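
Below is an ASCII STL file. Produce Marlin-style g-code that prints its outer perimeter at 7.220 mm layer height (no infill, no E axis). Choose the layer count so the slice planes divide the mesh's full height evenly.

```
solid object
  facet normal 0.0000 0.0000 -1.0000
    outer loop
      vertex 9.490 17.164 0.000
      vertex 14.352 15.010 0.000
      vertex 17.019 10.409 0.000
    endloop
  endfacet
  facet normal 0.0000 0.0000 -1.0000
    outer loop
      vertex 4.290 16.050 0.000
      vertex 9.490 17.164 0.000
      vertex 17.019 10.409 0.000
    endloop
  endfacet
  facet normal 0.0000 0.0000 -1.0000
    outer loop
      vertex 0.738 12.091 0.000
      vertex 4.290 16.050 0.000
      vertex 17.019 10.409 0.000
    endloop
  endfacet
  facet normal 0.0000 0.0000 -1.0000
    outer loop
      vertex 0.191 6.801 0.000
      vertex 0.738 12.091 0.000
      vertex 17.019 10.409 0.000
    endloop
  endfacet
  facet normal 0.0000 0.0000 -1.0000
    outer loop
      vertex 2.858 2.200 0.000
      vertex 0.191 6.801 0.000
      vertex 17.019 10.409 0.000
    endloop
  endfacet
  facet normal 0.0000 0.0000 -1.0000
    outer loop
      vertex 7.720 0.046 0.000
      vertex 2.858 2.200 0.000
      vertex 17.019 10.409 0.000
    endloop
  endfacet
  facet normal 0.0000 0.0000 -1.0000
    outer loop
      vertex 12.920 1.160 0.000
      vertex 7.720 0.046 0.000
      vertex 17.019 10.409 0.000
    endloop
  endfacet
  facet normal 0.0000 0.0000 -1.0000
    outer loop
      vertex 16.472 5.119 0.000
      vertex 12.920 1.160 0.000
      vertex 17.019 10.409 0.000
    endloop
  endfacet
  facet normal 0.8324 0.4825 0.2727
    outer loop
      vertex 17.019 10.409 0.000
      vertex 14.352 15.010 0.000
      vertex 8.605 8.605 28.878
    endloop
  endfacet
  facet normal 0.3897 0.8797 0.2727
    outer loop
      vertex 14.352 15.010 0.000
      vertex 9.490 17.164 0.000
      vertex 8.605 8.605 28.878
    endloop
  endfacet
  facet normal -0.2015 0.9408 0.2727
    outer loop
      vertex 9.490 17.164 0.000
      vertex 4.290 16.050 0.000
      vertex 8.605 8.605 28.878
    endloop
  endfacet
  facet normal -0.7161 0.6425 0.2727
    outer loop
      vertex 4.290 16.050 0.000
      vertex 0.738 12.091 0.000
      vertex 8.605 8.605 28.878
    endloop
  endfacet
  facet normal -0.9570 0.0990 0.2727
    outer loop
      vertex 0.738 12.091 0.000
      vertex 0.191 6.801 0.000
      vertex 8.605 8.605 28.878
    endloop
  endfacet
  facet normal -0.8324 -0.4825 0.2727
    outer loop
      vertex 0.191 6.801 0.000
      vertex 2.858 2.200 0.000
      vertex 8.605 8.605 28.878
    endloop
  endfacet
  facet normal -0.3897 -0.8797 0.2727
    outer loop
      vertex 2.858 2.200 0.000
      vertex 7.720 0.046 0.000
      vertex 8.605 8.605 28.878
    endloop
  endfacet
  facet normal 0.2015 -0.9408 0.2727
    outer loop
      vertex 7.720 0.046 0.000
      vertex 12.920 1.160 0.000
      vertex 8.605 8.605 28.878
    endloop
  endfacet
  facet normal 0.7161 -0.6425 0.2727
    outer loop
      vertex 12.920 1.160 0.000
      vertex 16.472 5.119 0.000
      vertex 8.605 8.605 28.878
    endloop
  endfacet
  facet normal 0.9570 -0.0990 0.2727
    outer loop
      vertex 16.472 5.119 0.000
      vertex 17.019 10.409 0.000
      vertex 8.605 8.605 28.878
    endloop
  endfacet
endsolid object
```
; perimeter-only toolpath
G21 ; units = mm
G90 ; absolute positioning
G28 ; home
; layer 1
G0 Z7.220
G0 X14.915 Y9.958
G1 X12.915 Y13.409
G1 X9.269 Y15.024
G1 X5.369 Y14.189
G1 X2.705 Y11.220
G1 X2.295 Y7.252
G1 X4.295 Y3.801
G1 X7.941 Y2.186
G1 X11.841 Y3.021
G1 X14.505 Y5.990
G1 X14.915 Y9.958
; layer 2
G0 Z14.439
G0 X12.812 Y9.507
G1 X11.479 Y11.808
G1 X9.047 Y12.885
G1 X6.447 Y12.328
G1 X4.671 Y10.348
G1 X4.398 Y7.703
G1 X5.732 Y5.402
G1 X8.162 Y4.325
G1 X10.762 Y4.883
G1 X12.539 Y6.862
G1 X12.812 Y9.507
; layer 3
G0 Z21.659
G0 X10.709 Y9.056
G1 X10.042 Y10.206
G1 X8.826 Y10.745
G1 X7.526 Y10.466
G1 X6.638 Y9.476
G1 X6.502 Y8.154
G1 X7.168 Y7.004
G1 X8.384 Y6.465
G1 X9.684 Y6.744
G1 X10.572 Y7.734
G1 X10.709 Y9.056
M2 ; end

The solid is a regular 10-sided pyramid, base circumscribed radius ≈ 8.61 mm, apex at z ≈ 28.9 mm. Slicing at Δz = 7.220 mm — 4 equal slices spanning the solid's height, so layer i sits at z = i·h/4 — gives 3 non-empty perimeters. Each is a 10-segment closed polygon; G0 lifts to the layer z and rapids to the start vertex, then G1 traces the edges. The cross-section shrinks linearly with z (the slice at the apex is degenerate and omitted).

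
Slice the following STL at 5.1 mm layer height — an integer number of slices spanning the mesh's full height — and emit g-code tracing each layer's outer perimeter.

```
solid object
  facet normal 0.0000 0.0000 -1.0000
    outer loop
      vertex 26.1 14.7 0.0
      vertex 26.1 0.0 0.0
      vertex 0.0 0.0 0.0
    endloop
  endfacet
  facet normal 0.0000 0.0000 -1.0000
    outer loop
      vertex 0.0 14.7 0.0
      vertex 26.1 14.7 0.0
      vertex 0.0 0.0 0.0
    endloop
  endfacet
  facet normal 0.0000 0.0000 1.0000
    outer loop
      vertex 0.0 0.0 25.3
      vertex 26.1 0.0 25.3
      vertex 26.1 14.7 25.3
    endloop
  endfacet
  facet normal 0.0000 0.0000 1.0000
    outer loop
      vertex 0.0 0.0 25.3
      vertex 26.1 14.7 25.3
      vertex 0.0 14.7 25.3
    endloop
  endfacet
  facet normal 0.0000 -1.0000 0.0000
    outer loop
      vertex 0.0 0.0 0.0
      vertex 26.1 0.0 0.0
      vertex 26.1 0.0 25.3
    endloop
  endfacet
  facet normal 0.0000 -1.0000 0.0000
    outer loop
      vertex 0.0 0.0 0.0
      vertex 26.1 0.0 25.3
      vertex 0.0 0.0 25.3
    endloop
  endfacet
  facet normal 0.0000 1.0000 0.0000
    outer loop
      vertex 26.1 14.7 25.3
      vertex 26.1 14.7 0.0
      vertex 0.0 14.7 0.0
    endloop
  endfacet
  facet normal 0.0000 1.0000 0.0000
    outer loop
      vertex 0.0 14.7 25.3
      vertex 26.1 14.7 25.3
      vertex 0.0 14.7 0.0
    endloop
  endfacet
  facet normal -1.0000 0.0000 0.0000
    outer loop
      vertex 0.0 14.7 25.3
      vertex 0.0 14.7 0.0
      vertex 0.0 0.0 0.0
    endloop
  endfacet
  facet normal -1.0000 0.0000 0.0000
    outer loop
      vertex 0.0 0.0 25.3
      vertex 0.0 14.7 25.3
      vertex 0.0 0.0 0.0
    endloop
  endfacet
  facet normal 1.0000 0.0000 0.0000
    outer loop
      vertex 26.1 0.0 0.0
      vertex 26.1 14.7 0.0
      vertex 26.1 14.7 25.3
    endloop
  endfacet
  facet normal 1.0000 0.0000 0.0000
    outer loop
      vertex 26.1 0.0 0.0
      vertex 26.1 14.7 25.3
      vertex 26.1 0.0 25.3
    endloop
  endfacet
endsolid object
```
; perimeter-only toolpath
G21 ; units = mm
G90 ; absolute positioning
G28 ; home
; layer 1
G0 Z5.1
G0 X0.0 Y0.0
G1 X26.1 Y0.0
G1 X26.1 Y14.7
G1 X0.0 Y14.7
G1 X0.0 Y0.0
; layer 2
G0 Z10.1
G0 X0.0 Y0.0
G1 X26.1 Y0.0
G1 X26.1 Y14.7
G1 X0.0 Y14.7
G1 X0.0 Y0.0
; layer 3
G0 Z15.2
G0 X0.0 Y0.0
G1 X26.1 Y0.0
G1 X26.1 Y14.7
G1 X0.0 Y14.7
G1 X0.0 Y0.0
; layer 4
G0 Z20.2
G0 X0.0 Y0.0
G1 X26.1 Y0.0
G1 X26.1 Y14.7
G1 X0.0 Y14.7
G1 X0.0 Y0.0
; layer 5
G0 Z25.3
G0 X0.0 Y0.0
G1 X26.1 Y0.0
G1 X26.1 Y14.7
G1 X0.0 Y14.7
G1 X0.0 Y0.0
M2 ; end

The solid is a rectangular box, roughly 26.1 × 14.7 mm footprint and 25.3 mm tall. Slicing at Δz = 5.1 mm — 5 equal slices spanning the solid's height, so layer i sits at z = i·h/5 — gives 5 non-empty perimeters. Each is a 4-segment closed polygon; G0 lifts to the layer z and rapids to the start vertex, then G1 traces the edges.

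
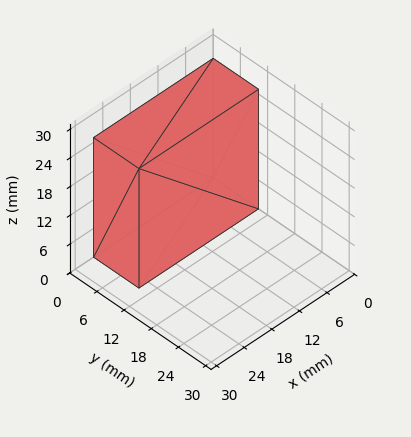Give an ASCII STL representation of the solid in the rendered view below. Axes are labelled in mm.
Reading the render: the shape is a rectangular box, roughly 26 × 10 mm footprint and 25 mm tall (dimensions read to the nearest mm from the axis ticks). For the STL, each face is triangulated and given an outward normal.

solid part
  facet normal 0.0000 0.0000 -1.0000
    outer loop
      vertex 26.00 10.00 0.00
      vertex 26.00 0.00 0.00
      vertex 0.00 0.00 0.00
    endloop
  endfacet
  facet normal 0.0000 0.0000 -1.0000
    outer loop
      vertex 0.00 10.00 0.00
      vertex 26.00 10.00 0.00
      vertex 0.00 0.00 0.00
    endloop
  endfacet
  facet normal 0.0000 0.0000 1.0000
    outer loop
      vertex 0.00 0.00 25.00
      vertex 26.00 0.00 25.00
      vertex 26.00 10.00 25.00
    endloop
  endfacet
  facet normal 0.0000 0.0000 1.0000
    outer loop
      vertex 0.00 0.00 25.00
      vertex 26.00 10.00 25.00
      vertex 0.00 10.00 25.00
    endloop
  endfacet
  facet normal 0.0000 -1.0000 0.0000
    outer loop
      vertex 0.00 0.00 0.00
      vertex 26.00 0.00 0.00
      vertex 26.00 0.00 25.00
    endloop
  endfacet
  facet normal 0.0000 -1.0000 0.0000
    outer loop
      vertex 0.00 0.00 0.00
      vertex 26.00 0.00 25.00
      vertex 0.00 0.00 25.00
    endloop
  endfacet
  facet normal 0.0000 1.0000 0.0000
    outer loop
      vertex 26.00 10.00 25.00
      vertex 26.00 10.00 0.00
      vertex 0.00 10.00 0.00
    endloop
  endfacet
  facet normal 0.0000 1.0000 0.0000
    outer loop
      vertex 0.00 10.00 25.00
      vertex 26.00 10.00 25.00
      vertex 0.00 10.00 0.00
    endloop
  endfacet
  facet normal -1.0000 0.0000 0.0000
    outer loop
      vertex 0.00 10.00 25.00
      vertex 0.00 10.00 0.00
      vertex 0.00 0.00 0.00
    endloop
  endfacet
  facet normal -1.0000 0.0000 0.0000
    outer loop
      vertex 0.00 0.00 25.00
      vertex 0.00 10.00 25.00
      vertex 0.00 0.00 0.00
    endloop
  endfacet
  facet normal 1.0000 0.0000 0.0000
    outer loop
      vertex 26.00 0.00 0.00
      vertex 26.00 10.00 0.00
      vertex 26.00 10.00 25.00
    endloop
  endfacet
  facet normal 1.0000 0.0000 0.0000
    outer loop
      vertex 26.00 0.00 0.00
      vertex 26.00 10.00 25.00
      vertex 26.00 0.00 25.00
    endloop
  endfacet
endsolid part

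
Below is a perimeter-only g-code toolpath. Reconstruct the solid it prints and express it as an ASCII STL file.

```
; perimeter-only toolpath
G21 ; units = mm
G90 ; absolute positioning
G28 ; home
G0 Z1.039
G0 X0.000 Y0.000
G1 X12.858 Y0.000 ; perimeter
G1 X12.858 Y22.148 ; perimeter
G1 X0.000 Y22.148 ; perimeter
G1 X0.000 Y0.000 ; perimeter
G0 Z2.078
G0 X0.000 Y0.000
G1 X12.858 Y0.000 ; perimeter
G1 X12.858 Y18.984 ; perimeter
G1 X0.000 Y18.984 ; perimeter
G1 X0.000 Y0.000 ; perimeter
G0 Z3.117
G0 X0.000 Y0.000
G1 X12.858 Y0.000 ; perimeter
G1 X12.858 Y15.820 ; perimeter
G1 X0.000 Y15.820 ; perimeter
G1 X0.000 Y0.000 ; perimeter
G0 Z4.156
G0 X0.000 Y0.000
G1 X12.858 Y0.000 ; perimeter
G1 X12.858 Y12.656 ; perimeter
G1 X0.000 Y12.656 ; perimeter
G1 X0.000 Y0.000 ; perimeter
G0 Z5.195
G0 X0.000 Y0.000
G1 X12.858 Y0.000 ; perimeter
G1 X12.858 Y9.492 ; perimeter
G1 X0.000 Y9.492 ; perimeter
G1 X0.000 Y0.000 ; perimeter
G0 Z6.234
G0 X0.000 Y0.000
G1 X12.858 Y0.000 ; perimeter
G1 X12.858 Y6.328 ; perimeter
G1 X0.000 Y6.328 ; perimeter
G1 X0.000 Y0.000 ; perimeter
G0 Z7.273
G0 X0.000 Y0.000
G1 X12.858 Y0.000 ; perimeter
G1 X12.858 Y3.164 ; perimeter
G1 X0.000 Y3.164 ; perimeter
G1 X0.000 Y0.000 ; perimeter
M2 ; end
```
solid part
  facet normal 0.0000 0.0000 -1.0000
    outer loop
      vertex 12.858 25.312 0.000
      vertex 12.858 0.000 0.000
      vertex 0.000 0.000 0.000
    endloop
  endfacet
  facet normal 0.0000 0.0000 -1.0000
    outer loop
      vertex 0.000 25.312 0.000
      vertex 12.858 25.312 0.000
      vertex 0.000 0.000 0.000
    endloop
  endfacet
  facet normal 0.0000 -1.0000 0.0000
    outer loop
      vertex 0.000 0.000 0.000
      vertex 12.858 0.000 0.000
      vertex 12.858 0.000 8.312
    endloop
  endfacet
  facet normal 0.0000 -1.0000 0.0000
    outer loop
      vertex 0.000 0.000 0.000
      vertex 12.858 0.000 8.312
      vertex 0.000 0.000 8.312
    endloop
  endfacet
  facet normal 0.0000 0.3120 0.9501
    outer loop
      vertex 0.000 0.000 8.312
      vertex 12.858 0.000 8.312
      vertex 12.858 25.312 0.000
    endloop
  endfacet
  facet normal 0.0000 0.3120 0.9501
    outer loop
      vertex 0.000 0.000 8.312
      vertex 12.858 25.312 0.000
      vertex 0.000 25.312 0.000
    endloop
  endfacet
  facet normal -1.0000 0.0000 0.0000
    outer loop
      vertex 0.000 0.000 8.312
      vertex 0.000 25.312 0.000
      vertex 0.000 0.000 0.000
    endloop
  endfacet
  facet normal 1.0000 0.0000 0.0000
    outer loop
      vertex 12.858 0.000 0.000
      vertex 12.858 25.312 0.000
      vertex 12.858 0.000 8.312
    endloop
  endfacet
endsolid part

The G0 Z moves step by Δz≈1.039 mm. The G1 loops shrink linearly with z, so the solid tapers from its base footprint up to z≈8.31. Closing with a flat bottom cap and the tapered top and triangulating gives 8 facets — a wedge (ramp): 12.9 × 25.3 mm base, rising to 8.31 mm along the y=0 edge and sloping linearly to z=0 at y=25.3.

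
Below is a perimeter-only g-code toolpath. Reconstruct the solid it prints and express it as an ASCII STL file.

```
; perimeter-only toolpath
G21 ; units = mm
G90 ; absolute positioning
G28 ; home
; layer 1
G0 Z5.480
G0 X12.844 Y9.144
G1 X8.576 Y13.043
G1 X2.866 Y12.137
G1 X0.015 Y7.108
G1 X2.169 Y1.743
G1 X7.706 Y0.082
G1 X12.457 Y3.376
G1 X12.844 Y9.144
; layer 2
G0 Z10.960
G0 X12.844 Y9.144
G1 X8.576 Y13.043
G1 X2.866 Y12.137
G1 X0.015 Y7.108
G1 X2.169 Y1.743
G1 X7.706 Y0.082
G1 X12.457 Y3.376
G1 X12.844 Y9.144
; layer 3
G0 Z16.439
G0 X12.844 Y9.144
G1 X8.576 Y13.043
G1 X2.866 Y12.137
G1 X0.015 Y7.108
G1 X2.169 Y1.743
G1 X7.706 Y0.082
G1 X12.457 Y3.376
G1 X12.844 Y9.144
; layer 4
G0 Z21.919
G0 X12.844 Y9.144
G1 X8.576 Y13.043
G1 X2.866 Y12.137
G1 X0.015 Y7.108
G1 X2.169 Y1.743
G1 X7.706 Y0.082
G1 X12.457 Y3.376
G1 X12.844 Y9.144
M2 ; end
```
solid part
  facet normal 0.0000 0.0000 -1.0000
    outer loop
      vertex 2.866 12.137 0.000
      vertex 8.576 13.043 0.000
      vertex 12.844 9.144 0.000
    endloop
  endfacet
  facet normal 0.0000 0.0000 -1.0000
    outer loop
      vertex 0.015 7.108 0.000
      vertex 2.866 12.137 0.000
      vertex 12.844 9.144 0.000
    endloop
  endfacet
  facet normal 0.0000 0.0000 -1.0000
    outer loop
      vertex 2.169 1.743 0.000
      vertex 0.015 7.108 0.000
      vertex 12.844 9.144 0.000
    endloop
  endfacet
  facet normal 0.0000 0.0000 -1.0000
    outer loop
      vertex 7.706 0.082 0.000
      vertex 2.169 1.743 0.000
      vertex 12.844 9.144 0.000
    endloop
  endfacet
  facet normal 0.0000 0.0000 -1.0000
    outer loop
      vertex 12.457 3.376 0.000
      vertex 7.706 0.082 0.000
      vertex 12.844 9.144 0.000
    endloop
  endfacet
  facet normal 0.0000 0.0000 1.0000
    outer loop
      vertex 12.844 9.144 21.919
      vertex 8.576 13.043 21.919
      vertex 2.866 12.137 21.919
    endloop
  endfacet
  facet normal 0.0000 0.0000 1.0000
    outer loop
      vertex 12.844 9.144 21.919
      vertex 2.866 12.137 21.919
      vertex 0.015 7.108 21.919
    endloop
  endfacet
  facet normal 0.0000 0.0000 1.0000
    outer loop
      vertex 12.844 9.144 21.919
      vertex 0.015 7.108 21.919
      vertex 2.169 1.743 21.919
    endloop
  endfacet
  facet normal 0.0000 0.0000 1.0000
    outer loop
      vertex 12.844 9.144 21.919
      vertex 2.169 1.743 21.919
      vertex 7.706 0.082 21.919
    endloop
  endfacet
  facet normal 0.0000 0.0000 1.0000
    outer loop
      vertex 12.844 9.144 21.919
      vertex 7.706 0.082 21.919
      vertex 12.457 3.376 21.919
    endloop
  endfacet
  facet normal 0.6745 0.7383 0.0000
    outer loop
      vertex 12.844 9.144 0.000
      vertex 8.576 13.043 0.000
      vertex 8.576 13.043 21.919
    endloop
  endfacet
  facet normal 0.6745 0.7383 0.0000
    outer loop
      vertex 12.844 9.144 0.000
      vertex 8.576 13.043 21.919
      vertex 12.844 9.144 21.919
    endloop
  endfacet
  facet normal -0.1567 0.9876 0.0000
    outer loop
      vertex 8.576 13.043 0.000
      vertex 2.866 12.137 0.000
      vertex 2.866 12.137 21.919
    endloop
  endfacet
  facet normal -0.1567 0.9876 0.0000
    outer loop
      vertex 8.576 13.043 0.000
      vertex 2.866 12.137 21.919
      vertex 8.576 13.043 21.919
    endloop
  endfacet
  facet normal -0.8699 0.4932 0.0000
    outer loop
      vertex 2.866 12.137 0.000
      vertex 0.015 7.108 0.000
      vertex 0.015 7.108 21.919
    endloop
  endfacet
  facet normal -0.8699 0.4932 0.0000
    outer loop
      vertex 2.866 12.137 0.000
      vertex 0.015 7.108 21.919
      vertex 2.866 12.137 21.919
    endloop
  endfacet
  facet normal -0.9280 -0.3726 0.0000
    outer loop
      vertex 0.015 7.108 0.000
      vertex 2.169 1.743 0.000
      vertex 2.169 1.743 21.919
    endloop
  endfacet
  facet normal -0.9280 -0.3726 0.0000
    outer loop
      vertex 0.015 7.108 0.000
      vertex 2.169 1.743 21.919
      vertex 0.015 7.108 21.919
    endloop
  endfacet
  facet normal -0.2873 -0.9578 0.0000
    outer loop
      vertex 2.169 1.743 0.000
      vertex 7.706 0.082 0.000
      vertex 7.706 0.082 21.919
    endloop
  endfacet
  facet normal -0.2873 -0.9578 0.0000
    outer loop
      vertex 2.169 1.743 0.000
      vertex 7.706 0.082 21.919
      vertex 2.169 1.743 21.919
    endloop
  endfacet
  facet normal 0.5698 -0.8218 0.0000
    outer loop
      vertex 7.706 0.082 0.000
      vertex 12.457 3.376 0.000
      vertex 12.457 3.376 21.919
    endloop
  endfacet
  facet normal 0.5698 -0.8218 0.0000
    outer loop
      vertex 7.706 0.082 0.000
      vertex 12.457 3.376 21.919
      vertex 7.706 0.082 21.919
    endloop
  endfacet
  facet normal 0.9978 -0.0669 0.0000
    outer loop
      vertex 12.457 3.376 0.000
      vertex 12.844 9.144 0.000
      vertex 12.844 9.144 21.919
    endloop
  endfacet
  facet normal 0.9978 -0.0669 0.0000
    outer loop
      vertex 12.457 3.376 0.000
      vertex 12.844 9.144 21.919
      vertex 12.457 3.376 21.919
    endloop
  endfacet
endsolid part

The G0 Z moves step by Δz≈5.480 mm. Every layer's G1 loop is the same polygon, so the solid is a straight extrusion of it from z=0 to z≈21.9. Closing with flat bottom and top caps and triangulating gives 24 facets — a regular 7-sided prism (a cylinder approximated with 7 flat sides), circumscribed radius ≈ 6.66 mm, height ≈ 21.9 mm.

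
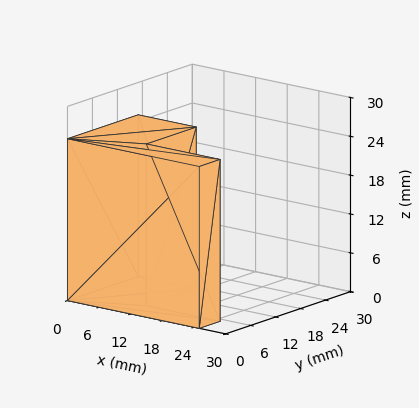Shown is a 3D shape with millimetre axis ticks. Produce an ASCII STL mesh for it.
Reading the render: the shape is an L-shaped prism: outer 25 × 17 mm, arm thicknesses ≈ 5 mm (horizontal) and 11 mm (vertical), extruded 25 mm in z (dimensions read to the nearest mm from the axis ticks). For the STL, each face is triangulated and given an outward normal.

solid part
  facet normal 0.0000 0.0000 -1.0000
    outer loop
      vertex 25.0 5.0 0.0
      vertex 25.0 0.0 0.0
      vertex 0.0 0.0 0.0
    endloop
  endfacet
  facet normal 0.0000 0.0000 -1.0000
    outer loop
      vertex 11.0 5.0 0.0
      vertex 25.0 5.0 0.0
      vertex 0.0 0.0 0.0
    endloop
  endfacet
  facet normal 0.0000 0.0000 -1.0000
    outer loop
      vertex 11.0 17.0 0.0
      vertex 11.0 5.0 0.0
      vertex 0.0 0.0 0.0
    endloop
  endfacet
  facet normal 0.0000 0.0000 -1.0000
    outer loop
      vertex 0.0 17.0 0.0
      vertex 11.0 17.0 0.0
      vertex 0.0 0.0 0.0
    endloop
  endfacet
  facet normal 0.0000 0.0000 1.0000
    outer loop
      vertex 0.0 0.0 25.0
      vertex 25.0 0.0 25.0
      vertex 25.0 5.0 25.0
    endloop
  endfacet
  facet normal 0.0000 0.0000 1.0000
    outer loop
      vertex 0.0 0.0 25.0
      vertex 25.0 5.0 25.0
      vertex 11.0 5.0 25.0
    endloop
  endfacet
  facet normal 0.0000 0.0000 1.0000
    outer loop
      vertex 0.0 0.0 25.0
      vertex 11.0 5.0 25.0
      vertex 11.0 17.0 25.0
    endloop
  endfacet
  facet normal 0.0000 0.0000 1.0000
    outer loop
      vertex 0.0 0.0 25.0
      vertex 11.0 17.0 25.0
      vertex 0.0 17.0 25.0
    endloop
  endfacet
  facet normal 0.0000 -1.0000 0.0000
    outer loop
      vertex 0.0 0.0 0.0
      vertex 25.0 0.0 0.0
      vertex 25.0 0.0 25.0
    endloop
  endfacet
  facet normal 0.0000 -1.0000 0.0000
    outer loop
      vertex 0.0 0.0 0.0
      vertex 25.0 0.0 25.0
      vertex 0.0 0.0 25.0
    endloop
  endfacet
  facet normal 1.0000 0.0000 0.0000
    outer loop
      vertex 25.0 0.0 0.0
      vertex 25.0 5.0 0.0
      vertex 25.0 5.0 25.0
    endloop
  endfacet
  facet normal 1.0000 0.0000 0.0000
    outer loop
      vertex 25.0 0.0 0.0
      vertex 25.0 5.0 25.0
      vertex 25.0 0.0 25.0
    endloop
  endfacet
  facet normal 0.0000 1.0000 0.0000
    outer loop
      vertex 25.0 5.0 0.0
      vertex 11.0 5.0 0.0
      vertex 11.0 5.0 25.0
    endloop
  endfacet
  facet normal 0.0000 1.0000 0.0000
    outer loop
      vertex 25.0 5.0 0.0
      vertex 11.0 5.0 25.0
      vertex 25.0 5.0 25.0
    endloop
  endfacet
  facet normal 1.0000 0.0000 0.0000
    outer loop
      vertex 11.0 5.0 0.0
      vertex 11.0 17.0 0.0
      vertex 11.0 17.0 25.0
    endloop
  endfacet
  facet normal 1.0000 0.0000 0.0000
    outer loop
      vertex 11.0 5.0 0.0
      vertex 11.0 17.0 25.0
      vertex 11.0 5.0 25.0
    endloop
  endfacet
  facet normal 0.0000 1.0000 0.0000
    outer loop
      vertex 11.0 17.0 0.0
      vertex 0.0 17.0 0.0
      vertex 0.0 17.0 25.0
    endloop
  endfacet
  facet normal 0.0000 1.0000 0.0000
    outer loop
      vertex 11.0 17.0 0.0
      vertex 0.0 17.0 25.0
      vertex 11.0 17.0 25.0
    endloop
  endfacet
  facet normal -1.0000 0.0000 0.0000
    outer loop
      vertex 0.0 17.0 0.0
      vertex 0.0 0.0 0.0
      vertex 0.0 0.0 25.0
    endloop
  endfacet
  facet normal -1.0000 0.0000 0.0000
    outer loop
      vertex 0.0 17.0 0.0
      vertex 0.0 0.0 25.0
      vertex 0.0 17.0 25.0
    endloop
  endfacet
endsolid part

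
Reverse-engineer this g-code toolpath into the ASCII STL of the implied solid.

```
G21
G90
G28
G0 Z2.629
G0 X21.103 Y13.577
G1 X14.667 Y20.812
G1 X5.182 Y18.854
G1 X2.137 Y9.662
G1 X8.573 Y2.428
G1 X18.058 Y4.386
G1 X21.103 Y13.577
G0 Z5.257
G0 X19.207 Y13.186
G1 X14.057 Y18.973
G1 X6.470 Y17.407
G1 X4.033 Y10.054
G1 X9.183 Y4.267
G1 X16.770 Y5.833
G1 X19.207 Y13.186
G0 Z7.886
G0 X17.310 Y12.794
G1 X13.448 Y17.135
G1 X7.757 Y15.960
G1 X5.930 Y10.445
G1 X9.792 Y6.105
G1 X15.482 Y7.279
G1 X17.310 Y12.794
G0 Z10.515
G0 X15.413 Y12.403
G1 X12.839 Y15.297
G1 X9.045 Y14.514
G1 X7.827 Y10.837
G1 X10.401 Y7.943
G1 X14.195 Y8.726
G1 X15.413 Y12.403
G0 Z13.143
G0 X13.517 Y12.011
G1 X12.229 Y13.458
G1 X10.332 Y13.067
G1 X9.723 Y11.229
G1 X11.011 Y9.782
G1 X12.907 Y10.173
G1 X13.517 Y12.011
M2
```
solid part
  facet normal 0.0000 0.0000 -1.0000
    outer loop
      vertex 3.895 20.301 0.000
      vertex 15.276 22.650 0.000
      vertex 23.000 13.969 0.000
    endloop
  endfacet
  facet normal 0.0000 0.0000 -1.0000
    outer loop
      vertex 0.240 9.271 0.000
      vertex 3.895 20.301 0.000
      vertex 23.000 13.969 0.000
    endloop
  endfacet
  facet normal 0.0000 0.0000 -1.0000
    outer loop
      vertex 7.964 0.590 0.000
      vertex 0.240 9.271 0.000
      vertex 23.000 13.969 0.000
    endloop
  endfacet
  facet normal 0.0000 0.0000 -1.0000
    outer loop
      vertex 19.345 2.939 0.000
      vertex 7.964 0.590 0.000
      vertex 23.000 13.969 0.000
    endloop
  endfacet
  facet normal 0.6298 0.5604 0.5379
    outer loop
      vertex 23.000 13.969 0.000
      vertex 15.276 22.650 0.000
      vertex 11.620 11.620 15.772
    endloop
  endfacet
  facet normal -0.1704 0.8256 0.5379
    outer loop
      vertex 15.276 22.650 0.000
      vertex 3.895 20.301 0.000
      vertex 11.620 11.620 15.772
    endloop
  endfacet
  facet normal -0.8002 0.2652 0.5379
    outer loop
      vertex 3.895 20.301 0.000
      vertex 0.240 9.271 0.000
      vertex 11.620 11.620 15.772
    endloop
  endfacet
  facet normal -0.6298 -0.5604 0.5379
    outer loop
      vertex 0.240 9.271 0.000
      vertex 7.964 0.590 0.000
      vertex 11.620 11.620 15.772
    endloop
  endfacet
  facet normal 0.1704 -0.8256 0.5379
    outer loop
      vertex 7.964 0.590 0.000
      vertex 19.345 2.939 0.000
      vertex 11.620 11.620 15.772
    endloop
  endfacet
  facet normal 0.8002 -0.2652 0.5379
    outer loop
      vertex 19.345 2.939 0.000
      vertex 23.000 13.969 0.000
      vertex 11.620 11.620 15.772
    endloop
  endfacet
endsolid part

The G0 Z moves step by Δz≈2.629 mm. The G1 loops shrink linearly with z, so the solid tapers from its base footprint up to z≈15.8. Closing with a flat bottom cap and the tapered top and triangulating gives 10 facets — a regular 6-sided pyramid, base circumscribed radius ≈ 11.6 mm, apex at z ≈ 15.8 mm.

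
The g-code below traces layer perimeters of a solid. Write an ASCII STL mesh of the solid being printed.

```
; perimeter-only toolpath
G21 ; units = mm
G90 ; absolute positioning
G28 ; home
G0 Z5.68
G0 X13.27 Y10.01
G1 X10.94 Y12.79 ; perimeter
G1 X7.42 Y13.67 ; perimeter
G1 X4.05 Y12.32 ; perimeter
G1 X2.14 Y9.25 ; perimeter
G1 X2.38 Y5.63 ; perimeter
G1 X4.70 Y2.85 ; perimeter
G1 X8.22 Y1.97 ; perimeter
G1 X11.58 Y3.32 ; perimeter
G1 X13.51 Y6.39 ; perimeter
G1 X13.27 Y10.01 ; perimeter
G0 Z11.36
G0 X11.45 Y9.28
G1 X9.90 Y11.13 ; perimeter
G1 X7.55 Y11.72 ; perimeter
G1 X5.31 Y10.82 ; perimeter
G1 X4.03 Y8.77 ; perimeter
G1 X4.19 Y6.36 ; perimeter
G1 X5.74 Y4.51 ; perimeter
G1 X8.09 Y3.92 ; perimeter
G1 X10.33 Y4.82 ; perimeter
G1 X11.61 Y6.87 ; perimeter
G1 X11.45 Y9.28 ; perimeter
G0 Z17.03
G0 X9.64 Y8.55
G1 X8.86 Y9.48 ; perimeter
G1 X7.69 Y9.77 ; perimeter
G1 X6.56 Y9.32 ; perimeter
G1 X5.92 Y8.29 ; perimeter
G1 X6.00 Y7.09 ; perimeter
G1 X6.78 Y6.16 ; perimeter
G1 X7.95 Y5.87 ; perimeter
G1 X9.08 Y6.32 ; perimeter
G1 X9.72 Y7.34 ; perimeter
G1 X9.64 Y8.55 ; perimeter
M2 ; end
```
solid part
  facet normal 0.0000 0.0000 -1.0000
    outer loop
      vertex 7.29 15.62 0.00
      vertex 11.98 14.44 0.00
      vertex 15.08 10.74 0.00
    endloop
  endfacet
  facet normal 0.0000 0.0000 -1.0000
    outer loop
      vertex 2.80 13.82 0.00
      vertex 7.29 15.62 0.00
      vertex 15.08 10.74 0.00
    endloop
  endfacet
  facet normal 0.0000 0.0000 -1.0000
    outer loop
      vertex 0.24 9.72 0.00
      vertex 2.80 13.82 0.00
      vertex 15.08 10.74 0.00
    endloop
  endfacet
  facet normal 0.0000 0.0000 -1.0000
    outer loop
      vertex 0.56 4.90 0.00
      vertex 0.24 9.72 0.00
      vertex 15.08 10.74 0.00
    endloop
  endfacet
  facet normal 0.0000 0.0000 -1.0000
    outer loop
      vertex 3.66 1.20 0.00
      vertex 0.56 4.90 0.00
      vertex 15.08 10.74 0.00
    endloop
  endfacet
  facet normal 0.0000 0.0000 -1.0000
    outer loop
      vertex 8.35 0.02 0.00
      vertex 3.66 1.20 0.00
      vertex 15.08 10.74 0.00
    endloop
  endfacet
  facet normal 0.0000 0.0000 -1.0000
    outer loop
      vertex 12.84 1.82 0.00
      vertex 8.35 0.02 0.00
      vertex 15.08 10.74 0.00
    endloop
  endfacet
  facet normal 0.0000 0.0000 -1.0000
    outer loop
      vertex 15.40 5.92 0.00
      vertex 12.84 1.82 0.00
      vertex 15.08 10.74 0.00
    endloop
  endfacet
  facet normal 0.7284 0.6103 0.3113
    outer loop
      vertex 15.08 10.74 0.00
      vertex 11.98 14.44 0.00
      vertex 7.82 7.82 22.71
    endloop
  endfacet
  facet normal 0.2319 0.9216 0.3111
    outer loop
      vertex 11.98 14.44 0.00
      vertex 7.29 15.62 0.00
      vertex 7.82 7.82 22.71
    endloop
  endfacet
  facet normal -0.3536 0.8821 0.3112
    outer loop
      vertex 7.29 15.62 0.00
      vertex 2.80 13.82 0.00
      vertex 7.82 7.82 22.71
    endloop
  endfacet
  facet normal -0.8061 0.5033 0.3112
    outer loop
      vertex 2.80 13.82 0.00
      vertex 0.24 9.72 0.00
      vertex 7.82 7.82 22.71
    endloop
  endfacet
  facet normal -0.9482 -0.0630 0.3112
    outer loop
      vertex 0.24 9.72 0.00
      vertex 0.56 4.90 0.00
      vertex 7.82 7.82 22.71
    endloop
  endfacet
  facet normal -0.7284 -0.6103 0.3113
    outer loop
      vertex 0.56 4.90 0.00
      vertex 3.66 1.20 0.00
      vertex 7.82 7.82 22.71
    endloop
  endfacet
  facet normal -0.2319 -0.9216 0.3111
    outer loop
      vertex 3.66 1.20 0.00
      vertex 8.35 0.02 0.00
      vertex 7.82 7.82 22.71
    endloop
  endfacet
  facet normal 0.3536 -0.8821 0.3112
    outer loop
      vertex 8.35 0.02 0.00
      vertex 12.84 1.82 0.00
      vertex 7.82 7.82 22.71
    endloop
  endfacet
  facet normal 0.8061 -0.5033 0.3112
    outer loop
      vertex 12.84 1.82 0.00
      vertex 15.40 5.92 0.00
      vertex 7.82 7.82 22.71
    endloop
  endfacet
  facet normal 0.9482 0.0630 0.3112
    outer loop
      vertex 15.40 5.92 0.00
      vertex 15.08 10.74 0.00
      vertex 7.82 7.82 22.71
    endloop
  endfacet
endsolid part

The G0 Z moves step by Δz≈5.68 mm. The G1 loops shrink linearly with z, so the solid tapers from its base footprint up to z≈22.7. Closing with a flat bottom cap and the tapered top and triangulating gives 18 facets — a regular 10-sided pyramid, base circumscribed radius ≈ 7.82 mm, apex at z ≈ 22.7 mm.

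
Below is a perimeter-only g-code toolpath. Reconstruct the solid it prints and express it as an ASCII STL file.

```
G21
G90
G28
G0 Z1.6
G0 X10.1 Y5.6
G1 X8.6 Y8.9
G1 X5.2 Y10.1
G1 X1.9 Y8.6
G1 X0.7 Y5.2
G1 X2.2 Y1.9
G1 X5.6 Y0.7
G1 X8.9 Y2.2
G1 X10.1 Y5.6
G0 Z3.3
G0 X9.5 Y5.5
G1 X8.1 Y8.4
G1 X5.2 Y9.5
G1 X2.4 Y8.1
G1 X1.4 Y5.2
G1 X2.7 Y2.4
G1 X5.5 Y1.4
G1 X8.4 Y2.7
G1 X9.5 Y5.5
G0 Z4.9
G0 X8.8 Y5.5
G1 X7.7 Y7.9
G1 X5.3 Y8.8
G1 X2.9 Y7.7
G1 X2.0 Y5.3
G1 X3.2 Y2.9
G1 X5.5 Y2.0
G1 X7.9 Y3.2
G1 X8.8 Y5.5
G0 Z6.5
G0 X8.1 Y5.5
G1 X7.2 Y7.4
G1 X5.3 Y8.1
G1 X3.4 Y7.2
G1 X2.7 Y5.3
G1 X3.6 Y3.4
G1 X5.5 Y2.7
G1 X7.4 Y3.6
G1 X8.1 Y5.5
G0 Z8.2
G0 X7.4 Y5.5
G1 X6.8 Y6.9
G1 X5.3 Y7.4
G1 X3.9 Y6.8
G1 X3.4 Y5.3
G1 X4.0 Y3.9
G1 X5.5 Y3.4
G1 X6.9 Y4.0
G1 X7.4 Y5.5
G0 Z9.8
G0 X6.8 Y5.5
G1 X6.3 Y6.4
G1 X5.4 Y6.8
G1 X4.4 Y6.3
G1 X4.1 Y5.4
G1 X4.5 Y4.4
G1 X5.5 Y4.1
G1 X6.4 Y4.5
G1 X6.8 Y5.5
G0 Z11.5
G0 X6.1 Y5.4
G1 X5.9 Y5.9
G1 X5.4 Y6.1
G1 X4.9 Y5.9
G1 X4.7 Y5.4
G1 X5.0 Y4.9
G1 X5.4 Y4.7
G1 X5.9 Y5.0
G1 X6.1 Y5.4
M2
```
solid part
  facet normal 0.0000 0.0000 -1.0000
    outer loop
      vertex 5.2 10.8 0.0
      vertex 9.0 9.4 0.0
      vertex 10.8 5.6 0.0
    endloop
  endfacet
  facet normal 0.0000 0.0000 -1.0000
    outer loop
      vertex 1.4 9.0 0.0
      vertex 5.2 10.8 0.0
      vertex 10.8 5.6 0.0
    endloop
  endfacet
  facet normal 0.0000 0.0000 -1.0000
    outer loop
      vertex 0.0 5.2 0.0
      vertex 1.4 9.0 0.0
      vertex 10.8 5.6 0.0
    endloop
  endfacet
  facet normal 0.0000 0.0000 -1.0000
    outer loop
      vertex 1.8 1.4 0.0
      vertex 0.0 5.2 0.0
      vertex 10.8 5.6 0.0
    endloop
  endfacet
  facet normal 0.0000 0.0000 -1.0000
    outer loop
      vertex 5.6 0.0 0.0
      vertex 1.8 1.4 0.0
      vertex 10.8 5.6 0.0
    endloop
  endfacet
  facet normal 0.0000 0.0000 -1.0000
    outer loop
      vertex 9.4 1.8 0.0
      vertex 5.6 0.0 0.0
      vertex 10.8 5.6 0.0
    endloop
  endfacet
  facet normal 0.8451 0.4003 0.3545
    outer loop
      vertex 10.8 5.6 0.0
      vertex 9.0 9.4 0.0
      vertex 5.4 5.4 13.1
    endloop
  endfacet
  facet normal 0.3230 0.8767 0.3565
    outer loop
      vertex 9.0 9.4 0.0
      vertex 5.2 10.8 0.0
      vertex 5.4 5.4 13.1
    endloop
  endfacet
  facet normal -0.4003 0.8451 0.3545
    outer loop
      vertex 5.2 10.8 0.0
      vertex 1.4 9.0 0.0
      vertex 5.4 5.4 13.1
    endloop
  endfacet
  facet normal -0.8767 0.3230 0.3565
    outer loop
      vertex 1.4 9.0 0.0
      vertex 0.0 5.2 0.0
      vertex 5.4 5.4 13.1
    endloop
  endfacet
  facet normal -0.8451 -0.4003 0.3545
    outer loop
      vertex 0.0 5.2 0.0
      vertex 1.8 1.4 0.0
      vertex 5.4 5.4 13.1
    endloop
  endfacet
  facet normal -0.3230 -0.8767 0.3565
    outer loop
      vertex 1.8 1.4 0.0
      vertex 5.6 0.0 0.0
      vertex 5.4 5.4 13.1
    endloop
  endfacet
  facet normal 0.4003 -0.8451 0.3545
    outer loop
      vertex 5.6 0.0 0.0
      vertex 9.4 1.8 0.0
      vertex 5.4 5.4 13.1
    endloop
  endfacet
  facet normal 0.8767 -0.3230 0.3565
    outer loop
      vertex 9.4 1.8 0.0
      vertex 10.8 5.6 0.0
      vertex 5.4 5.4 13.1
    endloop
  endfacet
endsolid part

The G0 Z moves step by Δz≈1.6 mm. The G1 loops shrink linearly with z, so the solid tapers from its base footprint up to z≈13.1. Closing with a flat bottom cap and the tapered top and triangulating gives 14 facets — a regular 8-sided pyramid, base circumscribed radius ≈ 5.4 mm, apex at z ≈ 13.1 mm.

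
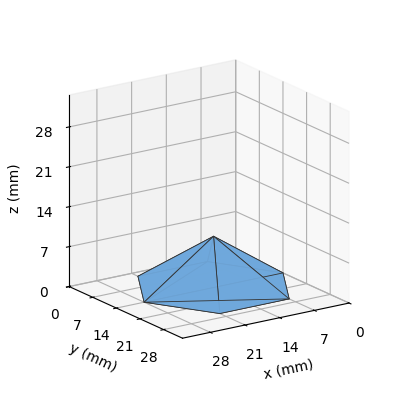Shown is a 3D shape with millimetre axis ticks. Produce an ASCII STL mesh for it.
Reading the render: the shape is a regular 6-sided pyramid, base circumscribed radius ≈ 14 mm, apex at z ≈ 9 mm (dimensions read to the nearest mm from the axis ticks). For the STL, each face is triangulated and given an outward normal.

solid part
  facet normal 0.0000 0.0000 -1.0000
    outer loop
      vertex 7.000 26.124 0.000
      vertex 21.000 26.124 0.000
      vertex 28.000 14.000 0.000
    endloop
  endfacet
  facet normal 0.0000 0.0000 -1.0000
    outer loop
      vertex 0.000 14.000 0.000
      vertex 7.000 26.124 0.000
      vertex 28.000 14.000 0.000
    endloop
  endfacet
  facet normal 0.0000 0.0000 -1.0000
    outer loop
      vertex 7.000 1.876 0.000
      vertex 0.000 14.000 0.000
      vertex 28.000 14.000 0.000
    endloop
  endfacet
  facet normal 0.0000 0.0000 -1.0000
    outer loop
      vertex 21.000 1.876 0.000
      vertex 7.000 1.876 0.000
      vertex 28.000 14.000 0.000
    endloop
  endfacet
  facet normal 0.5162 0.2980 0.8030
    outer loop
      vertex 28.000 14.000 0.000
      vertex 21.000 26.124 0.000
      vertex 14.000 14.000 9.000
    endloop
  endfacet
  facet normal 0.0000 0.5961 0.8029
    outer loop
      vertex 21.000 26.124 0.000
      vertex 7.000 26.124 0.000
      vertex 14.000 14.000 9.000
    endloop
  endfacet
  facet normal -0.5162 0.2980 0.8030
    outer loop
      vertex 7.000 26.124 0.000
      vertex 0.000 14.000 0.000
      vertex 14.000 14.000 9.000
    endloop
  endfacet
  facet normal -0.5162 -0.2980 0.8030
    outer loop
      vertex 0.000 14.000 0.000
      vertex 7.000 1.876 0.000
      vertex 14.000 14.000 9.000
    endloop
  endfacet
  facet normal 0.0000 -0.5961 0.8029
    outer loop
      vertex 7.000 1.876 0.000
      vertex 21.000 1.876 0.000
      vertex 14.000 14.000 9.000
    endloop
  endfacet
  facet normal 0.5162 -0.2980 0.8030
    outer loop
      vertex 21.000 1.876 0.000
      vertex 28.000 14.000 0.000
      vertex 14.000 14.000 9.000
    endloop
  endfacet
endsolid part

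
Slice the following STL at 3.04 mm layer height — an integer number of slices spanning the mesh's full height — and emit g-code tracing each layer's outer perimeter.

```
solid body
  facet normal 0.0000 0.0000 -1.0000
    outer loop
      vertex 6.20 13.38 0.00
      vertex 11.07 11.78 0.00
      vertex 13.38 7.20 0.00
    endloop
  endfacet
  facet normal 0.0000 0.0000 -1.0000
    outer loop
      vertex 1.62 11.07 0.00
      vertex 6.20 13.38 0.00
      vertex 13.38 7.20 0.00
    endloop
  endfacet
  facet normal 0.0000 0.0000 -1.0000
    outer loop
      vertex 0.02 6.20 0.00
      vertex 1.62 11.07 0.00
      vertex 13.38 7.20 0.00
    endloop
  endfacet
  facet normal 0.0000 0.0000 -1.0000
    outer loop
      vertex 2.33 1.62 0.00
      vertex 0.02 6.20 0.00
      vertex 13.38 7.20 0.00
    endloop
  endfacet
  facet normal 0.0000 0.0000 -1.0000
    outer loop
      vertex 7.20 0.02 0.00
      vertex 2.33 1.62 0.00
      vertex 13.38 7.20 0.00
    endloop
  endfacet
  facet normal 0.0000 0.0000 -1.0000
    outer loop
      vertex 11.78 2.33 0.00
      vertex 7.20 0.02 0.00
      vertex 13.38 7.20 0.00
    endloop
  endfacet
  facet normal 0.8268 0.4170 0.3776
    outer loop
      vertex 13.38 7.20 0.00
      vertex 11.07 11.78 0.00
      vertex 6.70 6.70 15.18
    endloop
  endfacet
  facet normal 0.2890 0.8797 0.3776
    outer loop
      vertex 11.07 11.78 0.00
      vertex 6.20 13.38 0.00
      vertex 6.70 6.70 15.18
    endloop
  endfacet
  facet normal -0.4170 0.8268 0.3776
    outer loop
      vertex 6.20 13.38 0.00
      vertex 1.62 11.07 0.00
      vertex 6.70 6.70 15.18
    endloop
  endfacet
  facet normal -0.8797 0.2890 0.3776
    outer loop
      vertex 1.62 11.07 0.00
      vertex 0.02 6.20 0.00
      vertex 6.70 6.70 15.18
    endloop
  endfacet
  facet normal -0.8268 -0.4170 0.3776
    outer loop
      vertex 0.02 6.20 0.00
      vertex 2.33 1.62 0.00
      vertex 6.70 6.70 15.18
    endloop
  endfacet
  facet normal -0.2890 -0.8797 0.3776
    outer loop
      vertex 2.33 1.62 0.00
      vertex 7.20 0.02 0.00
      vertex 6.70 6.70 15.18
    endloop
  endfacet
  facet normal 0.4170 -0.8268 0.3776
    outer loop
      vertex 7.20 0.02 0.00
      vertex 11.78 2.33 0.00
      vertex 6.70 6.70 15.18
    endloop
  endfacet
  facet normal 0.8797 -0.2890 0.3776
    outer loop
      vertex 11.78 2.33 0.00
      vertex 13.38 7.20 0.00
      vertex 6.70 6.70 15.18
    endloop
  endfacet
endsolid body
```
; perimeter-only toolpath
G21 ; units = mm
G90 ; absolute positioning
G28 ; home
; layer 1
G0 Z3.04
G0 X12.04 Y7.10
G1 X10.20 Y10.76
G1 X6.30 Y12.04
G1 X2.64 Y10.20
G1 X1.36 Y6.30
G1 X3.20 Y2.64
G1 X7.10 Y1.36
G1 X10.76 Y3.20
G1 X12.04 Y7.10
; layer 2
G0 Z6.07
G0 X10.71 Y7.00
G1 X9.32 Y9.75
G1 X6.40 Y10.71
G1 X3.65 Y9.32
G1 X2.69 Y6.40
G1 X4.08 Y3.65
G1 X7.00 Y2.69
G1 X9.75 Y4.08
G1 X10.71 Y7.00
; layer 3
G0 Z9.11
G0 X9.37 Y6.90
G1 X8.45 Y8.73
G1 X6.50 Y9.37
G1 X4.67 Y8.45
G1 X4.03 Y6.50
G1 X4.95 Y4.67
G1 X6.90 Y4.03
G1 X8.73 Y4.95
G1 X9.37 Y6.90
; layer 4
G0 Z12.14
G0 X8.04 Y6.80
G1 X7.57 Y7.72
G1 X6.60 Y8.04
G1 X5.68 Y7.57
G1 X5.36 Y6.60
G1 X5.83 Y5.68
G1 X6.80 Y5.36
G1 X7.72 Y5.83
G1 X8.04 Y6.80
M2 ; end

The solid is a regular 8-sided pyramid, base circumscribed radius ≈ 6.7 mm, apex at z ≈ 15.2 mm. Slicing at Δz = 3.04 mm — 5 equal slices spanning the solid's height, so layer i sits at z = i·h/5 — gives 4 non-empty perimeters. Each is a 8-segment closed polygon; G0 lifts to the layer z and rapids to the start vertex, then G1 traces the edges. The cross-section shrinks linearly with z (the slice at the apex is degenerate and omitted).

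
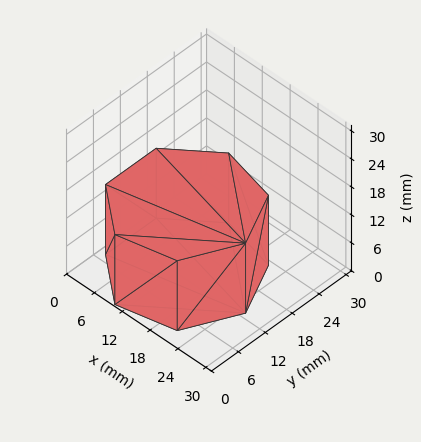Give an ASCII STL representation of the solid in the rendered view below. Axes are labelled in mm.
Reading the render: the shape is a regular 7-sided prism (a cylinder approximated with 7 flat sides), circumscribed radius ≈ 13 mm, height ≈ 15 mm (dimensions read to the nearest mm from the axis ticks). For the STL, each face is triangulated and given an outward normal.

solid part
  facet normal 0.0000 0.0000 -1.0000
    outer loop
      vertex 10.107 25.674 0.000
      vertex 21.105 23.164 0.000
      vertex 26.000 13.000 0.000
    endloop
  endfacet
  facet normal 0.0000 0.0000 -1.0000
    outer loop
      vertex 1.287 18.640 0.000
      vertex 10.107 25.674 0.000
      vertex 26.000 13.000 0.000
    endloop
  endfacet
  facet normal 0.0000 0.0000 -1.0000
    outer loop
      vertex 1.287 7.360 0.000
      vertex 1.287 18.640 0.000
      vertex 26.000 13.000 0.000
    endloop
  endfacet
  facet normal 0.0000 0.0000 -1.0000
    outer loop
      vertex 10.107 0.326 0.000
      vertex 1.287 7.360 0.000
      vertex 26.000 13.000 0.000
    endloop
  endfacet
  facet normal 0.0000 0.0000 -1.0000
    outer loop
      vertex 21.105 2.836 0.000
      vertex 10.107 0.326 0.000
      vertex 26.000 13.000 0.000
    endloop
  endfacet
  facet normal 0.0000 0.0000 1.0000
    outer loop
      vertex 26.000 13.000 15.000
      vertex 21.105 23.164 15.000
      vertex 10.107 25.674 15.000
    endloop
  endfacet
  facet normal 0.0000 0.0000 1.0000
    outer loop
      vertex 26.000 13.000 15.000
      vertex 10.107 25.674 15.000
      vertex 1.287 18.640 15.000
    endloop
  endfacet
  facet normal 0.0000 0.0000 1.0000
    outer loop
      vertex 26.000 13.000 15.000
      vertex 1.287 18.640 15.000
      vertex 1.287 7.360 15.000
    endloop
  endfacet
  facet normal 0.0000 0.0000 1.0000
    outer loop
      vertex 26.000 13.000 15.000
      vertex 1.287 7.360 15.000
      vertex 10.107 0.326 15.000
    endloop
  endfacet
  facet normal 0.0000 0.0000 1.0000
    outer loop
      vertex 26.000 13.000 15.000
      vertex 10.107 0.326 15.000
      vertex 21.105 2.836 15.000
    endloop
  endfacet
  facet normal 0.9010 0.4339 0.0000
    outer loop
      vertex 26.000 13.000 0.000
      vertex 21.105 23.164 0.000
      vertex 21.105 23.164 15.000
    endloop
  endfacet
  facet normal 0.9010 0.4339 0.0000
    outer loop
      vertex 26.000 13.000 0.000
      vertex 21.105 23.164 15.000
      vertex 26.000 13.000 15.000
    endloop
  endfacet
  facet normal 0.2225 0.9749 0.0000
    outer loop
      vertex 21.105 23.164 0.000
      vertex 10.107 25.674 0.000
      vertex 10.107 25.674 15.000
    endloop
  endfacet
  facet normal 0.2225 0.9749 0.0000
    outer loop
      vertex 21.105 23.164 0.000
      vertex 10.107 25.674 15.000
      vertex 21.105 23.164 15.000
    endloop
  endfacet
  facet normal -0.6235 0.7818 0.0000
    outer loop
      vertex 10.107 25.674 0.000
      vertex 1.287 18.640 0.000
      vertex 1.287 18.640 15.000
    endloop
  endfacet
  facet normal -0.6235 0.7818 0.0000
    outer loop
      vertex 10.107 25.674 0.000
      vertex 1.287 18.640 15.000
      vertex 10.107 25.674 15.000
    endloop
  endfacet
  facet normal -1.0000 0.0000 0.0000
    outer loop
      vertex 1.287 18.640 0.000
      vertex 1.287 7.360 0.000
      vertex 1.287 7.360 15.000
    endloop
  endfacet
  facet normal -1.0000 0.0000 0.0000
    outer loop
      vertex 1.287 18.640 0.000
      vertex 1.287 7.360 15.000
      vertex 1.287 18.640 15.000
    endloop
  endfacet
  facet normal -0.6235 -0.7818 0.0000
    outer loop
      vertex 1.287 7.360 0.000
      vertex 10.107 0.326 0.000
      vertex 10.107 0.326 15.000
    endloop
  endfacet
  facet normal -0.6235 -0.7818 0.0000
    outer loop
      vertex 1.287 7.360 0.000
      vertex 10.107 0.326 15.000
      vertex 1.287 7.360 15.000
    endloop
  endfacet
  facet normal 0.2225 -0.9749 0.0000
    outer loop
      vertex 10.107 0.326 0.000
      vertex 21.105 2.836 0.000
      vertex 21.105 2.836 15.000
    endloop
  endfacet
  facet normal 0.2225 -0.9749 0.0000
    outer loop
      vertex 10.107 0.326 0.000
      vertex 21.105 2.836 15.000
      vertex 10.107 0.326 15.000
    endloop
  endfacet
  facet normal 0.9010 -0.4339 0.0000
    outer loop
      vertex 21.105 2.836 0.000
      vertex 26.000 13.000 0.000
      vertex 26.000 13.000 15.000
    endloop
  endfacet
  facet normal 0.9010 -0.4339 0.0000
    outer loop
      vertex 21.105 2.836 0.000
      vertex 26.000 13.000 15.000
      vertex 21.105 2.836 15.000
    endloop
  endfacet
endsolid part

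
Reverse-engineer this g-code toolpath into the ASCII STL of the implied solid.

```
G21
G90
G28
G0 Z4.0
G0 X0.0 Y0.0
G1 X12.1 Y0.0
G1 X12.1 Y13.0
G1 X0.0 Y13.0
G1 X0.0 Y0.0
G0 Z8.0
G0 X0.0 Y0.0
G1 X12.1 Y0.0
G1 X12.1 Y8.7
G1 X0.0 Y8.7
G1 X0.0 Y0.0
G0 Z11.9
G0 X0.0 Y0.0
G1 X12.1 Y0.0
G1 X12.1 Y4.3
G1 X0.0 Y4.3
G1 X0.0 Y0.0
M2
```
solid part
  facet normal 0.0000 0.0000 -1.0000
    outer loop
      vertex 12.1 17.3 0.0
      vertex 12.1 0.0 0.0
      vertex 0.0 0.0 0.0
    endloop
  endfacet
  facet normal 0.0000 0.0000 -1.0000
    outer loop
      vertex 0.0 17.3 0.0
      vertex 12.1 17.3 0.0
      vertex 0.0 0.0 0.0
    endloop
  endfacet
  facet normal 0.0000 -1.0000 0.0000
    outer loop
      vertex 0.0 0.0 0.0
      vertex 12.1 0.0 0.0
      vertex 12.1 0.0 15.9
    endloop
  endfacet
  facet normal 0.0000 -1.0000 0.0000
    outer loop
      vertex 0.0 0.0 0.0
      vertex 12.1 0.0 15.9
      vertex 0.0 0.0 15.9
    endloop
  endfacet
  facet normal 0.0000 0.6767 0.7363
    outer loop
      vertex 0.0 0.0 15.9
      vertex 12.1 0.0 15.9
      vertex 12.1 17.3 0.0
    endloop
  endfacet
  facet normal 0.0000 0.6767 0.7363
    outer loop
      vertex 0.0 0.0 15.9
      vertex 12.1 17.3 0.0
      vertex 0.0 17.3 0.0
    endloop
  endfacet
  facet normal -1.0000 0.0000 0.0000
    outer loop
      vertex 0.0 0.0 15.9
      vertex 0.0 17.3 0.0
      vertex 0.0 0.0 0.0
    endloop
  endfacet
  facet normal 1.0000 0.0000 0.0000
    outer loop
      vertex 12.1 0.0 0.0
      vertex 12.1 17.3 0.0
      vertex 12.1 0.0 15.9
    endloop
  endfacet
endsolid part

The G0 Z moves step by Δz≈4.0 mm. The G1 loops shrink linearly with z, so the solid tapers from its base footprint up to z≈15.9. Closing with a flat bottom cap and the tapered top and triangulating gives 8 facets — a wedge (ramp): 12.1 × 17.3 mm base, rising to 15.9 mm along the y=0 edge and sloping linearly to z=0 at y=17.3.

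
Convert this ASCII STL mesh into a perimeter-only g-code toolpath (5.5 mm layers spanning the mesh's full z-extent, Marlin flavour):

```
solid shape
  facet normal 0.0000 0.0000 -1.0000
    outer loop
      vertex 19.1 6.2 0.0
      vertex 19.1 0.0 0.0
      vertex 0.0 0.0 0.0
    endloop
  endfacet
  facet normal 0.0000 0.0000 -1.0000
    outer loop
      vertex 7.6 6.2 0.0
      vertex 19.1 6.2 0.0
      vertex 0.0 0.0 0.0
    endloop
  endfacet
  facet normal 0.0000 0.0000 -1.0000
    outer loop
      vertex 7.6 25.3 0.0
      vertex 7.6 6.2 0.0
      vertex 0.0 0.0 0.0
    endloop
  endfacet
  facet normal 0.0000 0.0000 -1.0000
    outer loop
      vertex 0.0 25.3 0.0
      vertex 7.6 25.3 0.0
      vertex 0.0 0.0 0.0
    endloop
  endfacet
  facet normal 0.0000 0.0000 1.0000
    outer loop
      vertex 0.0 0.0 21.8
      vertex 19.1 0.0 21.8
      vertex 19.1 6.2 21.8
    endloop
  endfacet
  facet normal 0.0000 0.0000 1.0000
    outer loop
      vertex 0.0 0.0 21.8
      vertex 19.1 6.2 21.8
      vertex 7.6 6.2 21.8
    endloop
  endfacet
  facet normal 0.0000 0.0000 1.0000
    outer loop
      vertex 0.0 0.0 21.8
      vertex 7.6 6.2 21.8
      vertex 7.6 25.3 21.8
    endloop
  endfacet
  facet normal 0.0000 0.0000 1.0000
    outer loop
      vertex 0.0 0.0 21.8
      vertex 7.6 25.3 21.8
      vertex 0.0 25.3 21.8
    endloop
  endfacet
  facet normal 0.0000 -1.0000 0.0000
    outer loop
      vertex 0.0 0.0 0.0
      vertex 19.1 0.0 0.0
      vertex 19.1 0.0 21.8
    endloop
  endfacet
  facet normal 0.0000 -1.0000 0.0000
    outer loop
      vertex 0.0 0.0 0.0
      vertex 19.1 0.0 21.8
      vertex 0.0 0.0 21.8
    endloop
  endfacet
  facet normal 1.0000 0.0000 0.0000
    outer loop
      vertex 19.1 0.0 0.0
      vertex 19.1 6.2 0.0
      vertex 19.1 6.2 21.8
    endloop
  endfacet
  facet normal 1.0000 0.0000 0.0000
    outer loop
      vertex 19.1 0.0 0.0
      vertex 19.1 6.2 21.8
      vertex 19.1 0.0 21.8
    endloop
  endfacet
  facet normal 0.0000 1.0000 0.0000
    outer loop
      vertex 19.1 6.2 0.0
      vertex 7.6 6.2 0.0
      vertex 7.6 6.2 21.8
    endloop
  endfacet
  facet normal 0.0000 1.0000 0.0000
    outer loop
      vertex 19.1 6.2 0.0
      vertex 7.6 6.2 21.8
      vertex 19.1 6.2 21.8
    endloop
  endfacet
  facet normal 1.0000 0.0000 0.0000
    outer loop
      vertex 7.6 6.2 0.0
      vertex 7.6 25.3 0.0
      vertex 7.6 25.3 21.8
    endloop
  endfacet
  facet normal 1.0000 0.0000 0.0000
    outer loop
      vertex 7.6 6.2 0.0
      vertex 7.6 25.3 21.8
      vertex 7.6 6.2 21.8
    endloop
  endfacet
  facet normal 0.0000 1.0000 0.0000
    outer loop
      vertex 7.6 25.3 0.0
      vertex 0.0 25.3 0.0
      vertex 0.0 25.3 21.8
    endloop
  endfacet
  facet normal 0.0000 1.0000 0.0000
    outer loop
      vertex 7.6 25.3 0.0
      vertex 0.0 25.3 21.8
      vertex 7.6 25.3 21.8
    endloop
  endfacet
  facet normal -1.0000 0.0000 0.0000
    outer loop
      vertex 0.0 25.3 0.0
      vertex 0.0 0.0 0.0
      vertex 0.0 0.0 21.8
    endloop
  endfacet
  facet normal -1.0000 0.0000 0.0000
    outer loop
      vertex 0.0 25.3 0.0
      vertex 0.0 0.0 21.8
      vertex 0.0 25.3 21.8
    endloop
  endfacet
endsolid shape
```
; perimeter-only toolpath
G21 ; units = mm
G90 ; absolute positioning
G28 ; home
; layer 1
G0 Z5.5
G0 X0.0 Y0.0
G1 X19.1 Y0.0
G1 X19.1 Y6.2
G1 X7.6 Y6.2
G1 X7.6 Y25.3
G1 X0.0 Y25.3
G1 X0.0 Y0.0
; layer 2
G0 Z10.9
G0 X0.0 Y0.0
G1 X19.1 Y0.0
G1 X19.1 Y6.2
G1 X7.6 Y6.2
G1 X7.6 Y25.3
G1 X0.0 Y25.3
G1 X0.0 Y0.0
; layer 3
G0 Z16.4
G0 X0.0 Y0.0
G1 X19.1 Y0.0
G1 X19.1 Y6.2
G1 X7.6 Y6.2
G1 X7.6 Y25.3
G1 X0.0 Y25.3
G1 X0.0 Y0.0
; layer 4
G0 Z21.8
G0 X0.0 Y0.0
G1 X19.1 Y0.0
G1 X19.1 Y6.2
G1 X7.6 Y6.2
G1 X7.6 Y25.3
G1 X0.0 Y25.3
G1 X0.0 Y0.0
M2 ; end

The solid is an L-shaped prism: outer 19.1 × 25.3 mm, arm thicknesses ≈ 6.2 mm (horizontal) and 7.6 mm (vertical), extruded 21.8 mm in z. Slicing at Δz = 5.5 mm — 4 equal slices spanning the solid's height, so layer i sits at z = i·h/4 — gives 4 non-empty perimeters. Each is a 6-segment closed polygon; G0 lifts to the layer z and rapids to the start vertex, then G1 traces the edges.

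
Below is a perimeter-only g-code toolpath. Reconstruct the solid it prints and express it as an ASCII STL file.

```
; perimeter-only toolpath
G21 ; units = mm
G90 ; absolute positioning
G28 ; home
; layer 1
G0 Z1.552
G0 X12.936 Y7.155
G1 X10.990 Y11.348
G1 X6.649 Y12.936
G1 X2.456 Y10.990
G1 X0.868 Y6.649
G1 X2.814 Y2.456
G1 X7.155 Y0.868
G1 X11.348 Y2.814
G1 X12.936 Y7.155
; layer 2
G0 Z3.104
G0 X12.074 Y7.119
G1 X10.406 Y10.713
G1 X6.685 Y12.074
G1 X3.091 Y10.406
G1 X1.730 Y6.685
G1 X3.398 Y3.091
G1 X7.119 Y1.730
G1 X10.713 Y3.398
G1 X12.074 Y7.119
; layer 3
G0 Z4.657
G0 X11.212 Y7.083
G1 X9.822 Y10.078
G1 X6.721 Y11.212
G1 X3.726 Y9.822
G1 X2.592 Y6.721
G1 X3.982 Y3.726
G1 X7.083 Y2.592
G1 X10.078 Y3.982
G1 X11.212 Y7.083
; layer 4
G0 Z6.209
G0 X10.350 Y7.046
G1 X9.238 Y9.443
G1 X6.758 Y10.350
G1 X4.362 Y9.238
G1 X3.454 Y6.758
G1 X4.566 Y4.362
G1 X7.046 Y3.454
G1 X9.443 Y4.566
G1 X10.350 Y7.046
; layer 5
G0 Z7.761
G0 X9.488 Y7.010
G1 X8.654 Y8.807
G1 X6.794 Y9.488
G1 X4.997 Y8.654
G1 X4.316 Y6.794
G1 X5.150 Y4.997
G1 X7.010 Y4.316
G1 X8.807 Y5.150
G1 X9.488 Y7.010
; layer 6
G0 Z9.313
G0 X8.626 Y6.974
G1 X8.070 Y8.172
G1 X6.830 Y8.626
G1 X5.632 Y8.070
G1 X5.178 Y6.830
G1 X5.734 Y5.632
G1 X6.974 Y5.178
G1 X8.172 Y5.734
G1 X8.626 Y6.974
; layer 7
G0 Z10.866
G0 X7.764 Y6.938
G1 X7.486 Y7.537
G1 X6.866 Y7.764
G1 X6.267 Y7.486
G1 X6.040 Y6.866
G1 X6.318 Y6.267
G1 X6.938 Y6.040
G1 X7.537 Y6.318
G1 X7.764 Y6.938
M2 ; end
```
solid part
  facet normal 0.0000 0.0000 -1.0000
    outer loop
      vertex 6.613 13.798 0.000
      vertex 11.574 11.983 0.000
      vertex 13.798 7.191 0.000
    endloop
  endfacet
  facet normal 0.0000 0.0000 -1.0000
    outer loop
      vertex 1.821 11.574 0.000
      vertex 6.613 13.798 0.000
      vertex 13.798 7.191 0.000
    endloop
  endfacet
  facet normal 0.0000 0.0000 -1.0000
    outer loop
      vertex 0.006 6.613 0.000
      vertex 1.821 11.574 0.000
      vertex 13.798 7.191 0.000
    endloop
  endfacet
  facet normal 0.0000 0.0000 -1.0000
    outer loop
      vertex 2.230 1.821 0.000
      vertex 0.006 6.613 0.000
      vertex 13.798 7.191 0.000
    endloop
  endfacet
  facet normal 0.0000 0.0000 -1.0000
    outer loop
      vertex 7.191 0.006 0.000
      vertex 2.230 1.821 0.000
      vertex 13.798 7.191 0.000
    endloop
  endfacet
  facet normal 0.0000 0.0000 -1.0000
    outer loop
      vertex 11.983 2.230 0.000
      vertex 7.191 0.006 0.000
      vertex 13.798 7.191 0.000
    endloop
  endfacet
  facet normal 0.8069 0.3745 0.4568
    outer loop
      vertex 13.798 7.191 0.000
      vertex 11.574 11.983 0.000
      vertex 6.902 6.902 12.418
    endloop
  endfacet
  facet normal 0.3056 0.8354 0.4568
    outer loop
      vertex 11.574 11.983 0.000
      vertex 6.613 13.798 0.000
      vertex 6.902 6.902 12.418
    endloop
  endfacet
  facet normal -0.3745 0.8069 0.4568
    outer loop
      vertex 6.613 13.798 0.000
      vertex 1.821 11.574 0.000
      vertex 6.902 6.902 12.418
    endloop
  endfacet
  facet normal -0.8354 0.3056 0.4568
    outer loop
      vertex 1.821 11.574 0.000
      vertex 0.006 6.613 0.000
      vertex 6.902 6.902 12.418
    endloop
  endfacet
  facet normal -0.8069 -0.3745 0.4568
    outer loop
      vertex 0.006 6.613 0.000
      vertex 2.230 1.821 0.000
      vertex 6.902 6.902 12.418
    endloop
  endfacet
  facet normal -0.3056 -0.8354 0.4568
    outer loop
      vertex 2.230 1.821 0.000
      vertex 7.191 0.006 0.000
      vertex 6.902 6.902 12.418
    endloop
  endfacet
  facet normal 0.3745 -0.8069 0.4568
    outer loop
      vertex 7.191 0.006 0.000
      vertex 11.983 2.230 0.000
      vertex 6.902 6.902 12.418
    endloop
  endfacet
  facet normal 0.8354 -0.3056 0.4568
    outer loop
      vertex 11.983 2.230 0.000
      vertex 13.798 7.191 0.000
      vertex 6.902 6.902 12.418
    endloop
  endfacet
endsolid part

The G0 Z moves step by Δz≈1.552 mm. The G1 loops shrink linearly with z, so the solid tapers from its base footprint up to z≈12.4. Closing with a flat bottom cap and the tapered top and triangulating gives 14 facets — a regular 8-sided pyramid, base circumscribed radius ≈ 6.9 mm, apex at z ≈ 12.4 mm.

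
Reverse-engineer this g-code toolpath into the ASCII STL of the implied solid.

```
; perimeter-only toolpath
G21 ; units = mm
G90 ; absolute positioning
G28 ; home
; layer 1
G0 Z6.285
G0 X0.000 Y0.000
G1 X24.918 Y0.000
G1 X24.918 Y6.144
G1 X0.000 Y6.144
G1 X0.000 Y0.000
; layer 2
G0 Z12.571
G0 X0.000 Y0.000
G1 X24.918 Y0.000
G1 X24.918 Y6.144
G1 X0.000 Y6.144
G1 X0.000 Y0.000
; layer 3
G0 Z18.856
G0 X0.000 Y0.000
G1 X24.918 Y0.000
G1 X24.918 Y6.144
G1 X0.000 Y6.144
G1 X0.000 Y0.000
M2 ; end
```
solid part
  facet normal 0.0000 0.0000 -1.0000
    outer loop
      vertex 24.918 6.144 0.000
      vertex 24.918 0.000 0.000
      vertex 0.000 0.000 0.000
    endloop
  endfacet
  facet normal 0.0000 0.0000 -1.0000
    outer loop
      vertex 0.000 6.144 0.000
      vertex 24.918 6.144 0.000
      vertex 0.000 0.000 0.000
    endloop
  endfacet
  facet normal 0.0000 0.0000 1.0000
    outer loop
      vertex 0.000 0.000 18.856
      vertex 24.918 0.000 18.856
      vertex 24.918 6.144 18.856
    endloop
  endfacet
  facet normal 0.0000 0.0000 1.0000
    outer loop
      vertex 0.000 0.000 18.856
      vertex 24.918 6.144 18.856
      vertex 0.000 6.144 18.856
    endloop
  endfacet
  facet normal 0.0000 -1.0000 0.0000
    outer loop
      vertex 0.000 0.000 0.000
      vertex 24.918 0.000 0.000
      vertex 24.918 0.000 18.856
    endloop
  endfacet
  facet normal 0.0000 -1.0000 0.0000
    outer loop
      vertex 0.000 0.000 0.000
      vertex 24.918 0.000 18.856
      vertex 0.000 0.000 18.856
    endloop
  endfacet
  facet normal 0.0000 1.0000 0.0000
    outer loop
      vertex 24.918 6.144 18.856
      vertex 24.918 6.144 0.000
      vertex 0.000 6.144 0.000
    endloop
  endfacet
  facet normal 0.0000 1.0000 0.0000
    outer loop
      vertex 0.000 6.144 18.856
      vertex 24.918 6.144 18.856
      vertex 0.000 6.144 0.000
    endloop
  endfacet
  facet normal -1.0000 0.0000 0.0000
    outer loop
      vertex 0.000 6.144 18.856
      vertex 0.000 6.144 0.000
      vertex 0.000 0.000 0.000
    endloop
  endfacet
  facet normal -1.0000 0.0000 0.0000
    outer loop
      vertex 0.000 0.000 18.856
      vertex 0.000 6.144 18.856
      vertex 0.000 0.000 0.000
    endloop
  endfacet
  facet normal 1.0000 0.0000 0.0000
    outer loop
      vertex 24.918 0.000 0.000
      vertex 24.918 6.144 0.000
      vertex 24.918 6.144 18.856
    endloop
  endfacet
  facet normal 1.0000 0.0000 0.0000
    outer loop
      vertex 24.918 0.000 0.000
      vertex 24.918 6.144 18.856
      vertex 24.918 0.000 18.856
    endloop
  endfacet
endsolid part

The G0 Z moves step by Δz≈6.285 mm. Every layer's G1 loop is the same polygon, so the solid is a straight extrusion of it from z=0 to z≈18.9. Closing with flat bottom and top caps and triangulating gives 12 facets — a rectangular box, roughly 24.9 × 6.14 mm footprint and 18.9 mm tall.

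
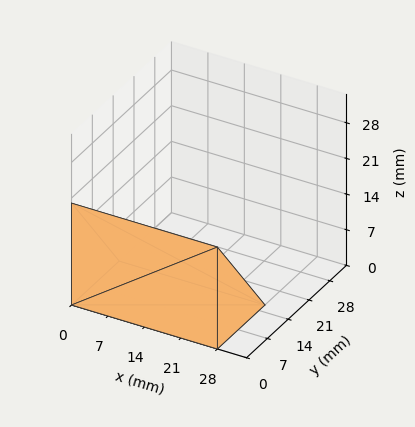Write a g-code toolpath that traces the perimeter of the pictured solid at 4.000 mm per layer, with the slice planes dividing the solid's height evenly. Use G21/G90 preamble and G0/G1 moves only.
Reading the render: the shape is a wedge (ramp): 28 × 16 mm base, rising to 20 mm along the y=0 edge and sloping linearly to z=0 at y=16 (dimensions read to the nearest mm from the axis ticks). For the g-code, the solid's height is divided into equal slices at the stated Δz and each level perimeter traced with G1 moves after a G0 lift.

; perimeter-only toolpath
G21 ; units = mm
G90 ; absolute positioning
G28 ; home
; layer 1
G0 Z4.000
G0 X0.000 Y0.000
G1 X28.000 Y0.000
G1 X28.000 Y12.800
G1 X0.000 Y12.800
G1 X0.000 Y0.000
; layer 2
G0 Z8.000
G0 X0.000 Y0.000
G1 X28.000 Y0.000
G1 X28.000 Y9.600
G1 X0.000 Y9.600
G1 X0.000 Y0.000
; layer 3
G0 Z12.000
G0 X0.000 Y0.000
G1 X28.000 Y0.000
G1 X28.000 Y6.400
G1 X0.000 Y6.400
G1 X0.000 Y0.000
; layer 4
G0 Z16.000
G0 X0.000 Y0.000
G1 X28.000 Y0.000
G1 X28.000 Y3.200
G1 X0.000 Y3.200
G1 X0.000 Y0.000
M2 ; end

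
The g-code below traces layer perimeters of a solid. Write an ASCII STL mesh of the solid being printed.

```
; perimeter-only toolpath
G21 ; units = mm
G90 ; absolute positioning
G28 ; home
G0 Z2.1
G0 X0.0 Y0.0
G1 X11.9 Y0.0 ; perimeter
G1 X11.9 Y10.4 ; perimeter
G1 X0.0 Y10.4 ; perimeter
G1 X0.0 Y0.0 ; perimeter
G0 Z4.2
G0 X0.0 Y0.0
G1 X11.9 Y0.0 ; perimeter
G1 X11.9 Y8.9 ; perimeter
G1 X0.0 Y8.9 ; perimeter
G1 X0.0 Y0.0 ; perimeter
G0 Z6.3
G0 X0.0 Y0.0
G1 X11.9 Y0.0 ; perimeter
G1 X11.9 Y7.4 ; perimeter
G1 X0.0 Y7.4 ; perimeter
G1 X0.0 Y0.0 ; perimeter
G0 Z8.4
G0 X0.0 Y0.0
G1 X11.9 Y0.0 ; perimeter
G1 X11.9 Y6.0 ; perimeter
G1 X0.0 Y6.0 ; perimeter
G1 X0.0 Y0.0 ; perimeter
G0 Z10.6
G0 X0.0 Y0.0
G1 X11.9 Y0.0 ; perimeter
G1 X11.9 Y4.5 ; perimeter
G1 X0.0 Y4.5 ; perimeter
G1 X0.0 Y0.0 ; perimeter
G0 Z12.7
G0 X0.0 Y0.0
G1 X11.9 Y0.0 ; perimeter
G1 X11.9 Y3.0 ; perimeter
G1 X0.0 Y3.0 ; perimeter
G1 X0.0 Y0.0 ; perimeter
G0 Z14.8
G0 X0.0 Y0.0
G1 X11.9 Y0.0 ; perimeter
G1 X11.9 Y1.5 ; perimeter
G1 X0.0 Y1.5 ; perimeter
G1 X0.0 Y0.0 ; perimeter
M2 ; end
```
solid part
  facet normal 0.0000 0.0000 -1.0000
    outer loop
      vertex 11.9 11.9 0.0
      vertex 11.9 0.0 0.0
      vertex 0.0 0.0 0.0
    endloop
  endfacet
  facet normal 0.0000 0.0000 -1.0000
    outer loop
      vertex 0.0 11.9 0.0
      vertex 11.9 11.9 0.0
      vertex 0.0 0.0 0.0
    endloop
  endfacet
  facet normal 0.0000 -1.0000 0.0000
    outer loop
      vertex 0.0 0.0 0.0
      vertex 11.9 0.0 0.0
      vertex 11.9 0.0 16.9
    endloop
  endfacet
  facet normal 0.0000 -1.0000 0.0000
    outer loop
      vertex 0.0 0.0 0.0
      vertex 11.9 0.0 16.9
      vertex 0.0 0.0 16.9
    endloop
  endfacet
  facet normal 0.0000 0.8176 0.5757
    outer loop
      vertex 0.0 0.0 16.9
      vertex 11.9 0.0 16.9
      vertex 11.9 11.9 0.0
    endloop
  endfacet
  facet normal 0.0000 0.8176 0.5757
    outer loop
      vertex 0.0 0.0 16.9
      vertex 11.9 11.9 0.0
      vertex 0.0 11.9 0.0
    endloop
  endfacet
  facet normal -1.0000 0.0000 0.0000
    outer loop
      vertex 0.0 0.0 16.9
      vertex 0.0 11.9 0.0
      vertex 0.0 0.0 0.0
    endloop
  endfacet
  facet normal 1.0000 0.0000 0.0000
    outer loop
      vertex 11.9 0.0 0.0
      vertex 11.9 11.9 0.0
      vertex 11.9 0.0 16.9
    endloop
  endfacet
endsolid part

The G0 Z moves step by Δz≈2.1 mm. The G1 loops shrink linearly with z, so the solid tapers from its base footprint up to z≈16.9. Closing with a flat bottom cap and the tapered top and triangulating gives 8 facets — a wedge (ramp): 11.9 × 11.9 mm base, rising to 16.9 mm along the y=0 edge and sloping linearly to z=0 at y=11.9.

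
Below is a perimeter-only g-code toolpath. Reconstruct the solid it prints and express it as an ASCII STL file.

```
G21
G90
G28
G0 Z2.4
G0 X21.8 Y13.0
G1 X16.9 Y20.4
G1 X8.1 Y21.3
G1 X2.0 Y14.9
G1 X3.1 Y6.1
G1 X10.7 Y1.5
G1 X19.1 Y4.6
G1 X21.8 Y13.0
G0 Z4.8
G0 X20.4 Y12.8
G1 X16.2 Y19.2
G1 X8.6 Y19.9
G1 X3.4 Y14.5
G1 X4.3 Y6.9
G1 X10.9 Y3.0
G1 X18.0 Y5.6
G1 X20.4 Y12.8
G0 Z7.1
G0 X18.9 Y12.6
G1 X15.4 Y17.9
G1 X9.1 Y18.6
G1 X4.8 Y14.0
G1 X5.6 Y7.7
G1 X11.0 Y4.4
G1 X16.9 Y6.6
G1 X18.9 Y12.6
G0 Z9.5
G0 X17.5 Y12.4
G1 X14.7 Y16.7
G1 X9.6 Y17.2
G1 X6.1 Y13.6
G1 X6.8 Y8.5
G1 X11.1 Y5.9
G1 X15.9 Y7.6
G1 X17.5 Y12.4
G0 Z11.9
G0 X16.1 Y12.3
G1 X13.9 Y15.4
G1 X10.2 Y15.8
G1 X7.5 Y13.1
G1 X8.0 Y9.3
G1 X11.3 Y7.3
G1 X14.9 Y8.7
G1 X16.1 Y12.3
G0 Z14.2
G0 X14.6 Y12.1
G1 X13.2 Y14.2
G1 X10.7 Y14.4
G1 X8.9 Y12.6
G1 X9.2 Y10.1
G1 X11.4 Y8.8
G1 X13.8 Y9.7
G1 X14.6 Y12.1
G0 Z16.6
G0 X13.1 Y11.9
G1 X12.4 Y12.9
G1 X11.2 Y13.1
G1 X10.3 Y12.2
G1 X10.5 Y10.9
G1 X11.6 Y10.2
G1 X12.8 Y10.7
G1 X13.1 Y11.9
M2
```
solid part
  facet normal 0.0000 0.0000 -1.0000
    outer loop
      vertex 7.6 22.7 0.0
      vertex 17.7 21.7 0.0
      vertex 23.3 13.2 0.0
    endloop
  endfacet
  facet normal 0.0000 0.0000 -1.0000
    outer loop
      vertex 0.6 15.4 0.0
      vertex 7.6 22.7 0.0
      vertex 23.3 13.2 0.0
    endloop
  endfacet
  facet normal 0.0000 0.0000 -1.0000
    outer loop
      vertex 1.9 5.3 0.0
      vertex 0.6 15.4 0.0
      vertex 23.3 13.2 0.0
    endloop
  endfacet
  facet normal 0.0000 0.0000 -1.0000
    outer loop
      vertex 10.6 0.1 0.0
      vertex 1.9 5.3 0.0
      vertex 23.3 13.2 0.0
    endloop
  endfacet
  facet normal 0.0000 0.0000 -1.0000
    outer loop
      vertex 20.1 3.6 0.0
      vertex 10.6 0.1 0.0
      vertex 23.3 13.2 0.0
    endloop
  endfacet
  facet normal 0.7307 0.4814 0.4841
    outer loop
      vertex 23.3 13.2 0.0
      vertex 17.7 21.7 0.0
      vertex 11.7 11.7 19.0
    endloop
  endfacet
  facet normal 0.0862 0.8702 0.4852
    outer loop
      vertex 17.7 21.7 0.0
      vertex 7.6 22.7 0.0
      vertex 11.7 11.7 19.0
    endloop
  endfacet
  facet normal -0.6307 0.6048 0.4862
    outer loop
      vertex 7.6 22.7 0.0
      vertex 0.6 15.4 0.0
      vertex 11.7 11.7 19.0
    endloop
  endfacet
  facet normal -0.8674 -0.1116 0.4850
    outer loop
      vertex 0.6 15.4 0.0
      vertex 1.9 5.3 0.0
      vertex 11.7 11.7 19.0
    endloop
  endfacet
  facet normal -0.4488 -0.7509 0.4844
    outer loop
      vertex 1.9 5.3 0.0
      vertex 10.6 0.1 0.0
      vertex 11.7 11.7 19.0
    endloop
  endfacet
  facet normal 0.3025 -0.8212 0.4838
    outer loop
      vertex 10.6 0.1 0.0
      vertex 20.1 3.6 0.0
      vertex 11.7 11.7 19.0
    endloop
  endfacet
  facet normal 0.8298 -0.2766 0.4848
    outer loop
      vertex 20.1 3.6 0.0
      vertex 23.3 13.2 0.0
      vertex 11.7 11.7 19.0
    endloop
  endfacet
endsolid part

The G0 Z moves step by Δz≈2.4 mm. The G1 loops shrink linearly with z, so the solid tapers from its base footprint up to z≈19. Closing with a flat bottom cap and the tapered top and triangulating gives 12 facets — a regular 7-sided pyramid, base circumscribed radius ≈ 11.7 mm, apex at z ≈ 19 mm.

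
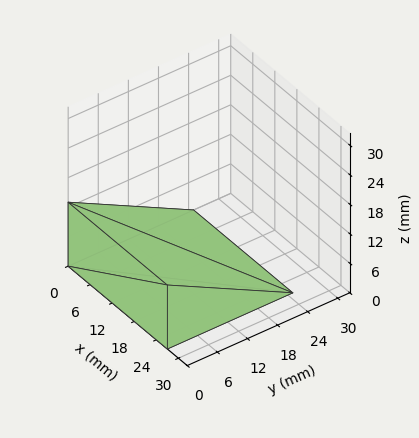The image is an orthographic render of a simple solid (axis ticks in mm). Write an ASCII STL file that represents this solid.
Reading the render: the shape is a wedge (ramp): 27 × 25 mm base, rising to 13 mm along the y=0 edge and sloping linearly to z=0 at y=25 (dimensions read to the nearest mm from the axis ticks). For the STL, each face is triangulated and given an outward normal.

solid part
  facet normal 0.0000 0.0000 -1.0000
    outer loop
      vertex 27.00 25.00 0.00
      vertex 27.00 0.00 0.00
      vertex 0.00 0.00 0.00
    endloop
  endfacet
  facet normal 0.0000 0.0000 -1.0000
    outer loop
      vertex 0.00 25.00 0.00
      vertex 27.00 25.00 0.00
      vertex 0.00 0.00 0.00
    endloop
  endfacet
  facet normal 0.0000 -1.0000 0.0000
    outer loop
      vertex 0.00 0.00 0.00
      vertex 27.00 0.00 0.00
      vertex 27.00 0.00 13.00
    endloop
  endfacet
  facet normal 0.0000 -1.0000 0.0000
    outer loop
      vertex 0.00 0.00 0.00
      vertex 27.00 0.00 13.00
      vertex 0.00 0.00 13.00
    endloop
  endfacet
  facet normal 0.0000 0.4614 0.8872
    outer loop
      vertex 0.00 0.00 13.00
      vertex 27.00 0.00 13.00
      vertex 27.00 25.00 0.00
    endloop
  endfacet
  facet normal 0.0000 0.4614 0.8872
    outer loop
      vertex 0.00 0.00 13.00
      vertex 27.00 25.00 0.00
      vertex 0.00 25.00 0.00
    endloop
  endfacet
  facet normal -1.0000 0.0000 0.0000
    outer loop
      vertex 0.00 0.00 13.00
      vertex 0.00 25.00 0.00
      vertex 0.00 0.00 0.00
    endloop
  endfacet
  facet normal 1.0000 0.0000 0.0000
    outer loop
      vertex 27.00 0.00 0.00
      vertex 27.00 25.00 0.00
      vertex 27.00 0.00 13.00
    endloop
  endfacet
endsolid part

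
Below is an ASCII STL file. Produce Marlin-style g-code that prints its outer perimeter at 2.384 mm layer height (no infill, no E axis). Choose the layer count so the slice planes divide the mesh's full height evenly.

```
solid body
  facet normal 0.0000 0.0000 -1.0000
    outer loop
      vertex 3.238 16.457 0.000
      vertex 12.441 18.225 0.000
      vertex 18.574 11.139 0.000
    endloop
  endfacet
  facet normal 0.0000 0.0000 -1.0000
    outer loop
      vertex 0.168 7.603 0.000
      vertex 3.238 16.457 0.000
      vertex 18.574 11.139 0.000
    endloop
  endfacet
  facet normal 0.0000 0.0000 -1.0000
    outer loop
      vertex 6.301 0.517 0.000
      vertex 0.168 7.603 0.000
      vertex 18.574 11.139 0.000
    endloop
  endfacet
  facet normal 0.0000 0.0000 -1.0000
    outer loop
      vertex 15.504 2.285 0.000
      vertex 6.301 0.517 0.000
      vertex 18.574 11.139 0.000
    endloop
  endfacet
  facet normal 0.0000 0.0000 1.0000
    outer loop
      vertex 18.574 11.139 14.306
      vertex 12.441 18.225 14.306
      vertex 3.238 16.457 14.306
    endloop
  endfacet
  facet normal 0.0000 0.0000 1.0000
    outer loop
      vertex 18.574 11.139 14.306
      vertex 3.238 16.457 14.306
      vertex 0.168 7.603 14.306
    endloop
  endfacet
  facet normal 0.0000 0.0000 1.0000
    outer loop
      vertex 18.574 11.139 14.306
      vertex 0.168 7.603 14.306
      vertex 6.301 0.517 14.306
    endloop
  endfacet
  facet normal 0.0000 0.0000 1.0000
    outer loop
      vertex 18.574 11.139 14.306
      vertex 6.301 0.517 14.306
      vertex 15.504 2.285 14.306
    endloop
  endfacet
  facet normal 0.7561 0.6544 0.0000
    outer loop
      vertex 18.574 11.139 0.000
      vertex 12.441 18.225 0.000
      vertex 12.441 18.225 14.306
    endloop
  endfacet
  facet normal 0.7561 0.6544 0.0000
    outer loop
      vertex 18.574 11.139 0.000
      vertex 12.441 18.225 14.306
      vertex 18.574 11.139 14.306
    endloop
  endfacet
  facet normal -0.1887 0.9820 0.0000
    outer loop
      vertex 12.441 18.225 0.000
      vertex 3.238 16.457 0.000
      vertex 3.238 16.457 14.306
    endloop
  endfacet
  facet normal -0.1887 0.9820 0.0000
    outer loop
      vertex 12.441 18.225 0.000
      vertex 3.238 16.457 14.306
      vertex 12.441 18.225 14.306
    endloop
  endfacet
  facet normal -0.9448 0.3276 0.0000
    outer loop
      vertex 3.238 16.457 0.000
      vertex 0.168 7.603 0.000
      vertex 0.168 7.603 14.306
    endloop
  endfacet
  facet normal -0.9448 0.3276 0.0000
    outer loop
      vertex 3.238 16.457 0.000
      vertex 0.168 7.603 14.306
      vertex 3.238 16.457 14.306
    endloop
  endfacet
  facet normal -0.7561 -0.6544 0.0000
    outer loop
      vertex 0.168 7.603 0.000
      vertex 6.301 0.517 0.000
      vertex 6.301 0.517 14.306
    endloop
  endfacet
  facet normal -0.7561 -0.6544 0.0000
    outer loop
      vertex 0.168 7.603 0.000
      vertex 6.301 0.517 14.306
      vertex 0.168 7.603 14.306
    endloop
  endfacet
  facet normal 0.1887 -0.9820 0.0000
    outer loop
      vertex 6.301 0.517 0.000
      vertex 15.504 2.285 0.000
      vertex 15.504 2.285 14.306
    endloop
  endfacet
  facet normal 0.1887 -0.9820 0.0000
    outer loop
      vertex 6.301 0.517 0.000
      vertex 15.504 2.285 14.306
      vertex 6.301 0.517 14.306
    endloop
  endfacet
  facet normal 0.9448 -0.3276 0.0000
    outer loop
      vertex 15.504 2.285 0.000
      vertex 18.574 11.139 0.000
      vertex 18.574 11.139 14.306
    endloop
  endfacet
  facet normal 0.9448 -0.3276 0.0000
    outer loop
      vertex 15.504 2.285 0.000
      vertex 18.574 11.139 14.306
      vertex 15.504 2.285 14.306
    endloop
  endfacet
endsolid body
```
; perimeter-only toolpath
G21 ; units = mm
G90 ; absolute positioning
G28 ; home
; layer 1
G0 Z2.384
G0 X18.574 Y11.139
G1 X12.441 Y18.225
G1 X3.238 Y16.457
G1 X0.168 Y7.603
G1 X6.301 Y0.517
G1 X15.504 Y2.285
G1 X18.574 Y11.139
; layer 2
G0 Z4.769
G0 X18.574 Y11.139
G1 X12.441 Y18.225
G1 X3.238 Y16.457
G1 X0.168 Y7.603
G1 X6.301 Y0.517
G1 X15.504 Y2.285
G1 X18.574 Y11.139
; layer 3
G0 Z7.153
G0 X18.574 Y11.139
G1 X12.441 Y18.225
G1 X3.238 Y16.457
G1 X0.168 Y7.603
G1 X6.301 Y0.517
G1 X15.504 Y2.285
G1 X18.574 Y11.139
; layer 4
G0 Z9.537
G0 X18.574 Y11.139
G1 X12.441 Y18.225
G1 X3.238 Y16.457
G1 X0.168 Y7.603
G1 X6.301 Y0.517
G1 X15.504 Y2.285
G1 X18.574 Y11.139
; layer 5
G0 Z11.922
G0 X18.574 Y11.139
G1 X12.441 Y18.225
G1 X3.238 Y16.457
G1 X0.168 Y7.603
G1 X6.301 Y0.517
G1 X15.504 Y2.285
G1 X18.574 Y11.139
; layer 6
G0 Z14.306
G0 X18.574 Y11.139
G1 X12.441 Y18.225
G1 X3.238 Y16.457
G1 X0.168 Y7.603
G1 X6.301 Y0.517
G1 X15.504 Y2.285
G1 X18.574 Y11.139
M2 ; end

The solid is a regular 6-sided prism (a cylinder approximated with 6 flat sides), circumscribed radius ≈ 9.37 mm, height ≈ 14.3 mm. Slicing at Δz = 2.384 mm — 6 equal slices spanning the solid's height, so layer i sits at z = i·h/6 — gives 6 non-empty perimeters. Each is a 6-segment closed polygon; G0 lifts to the layer z and rapids to the start vertex, then G1 traces the edges.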